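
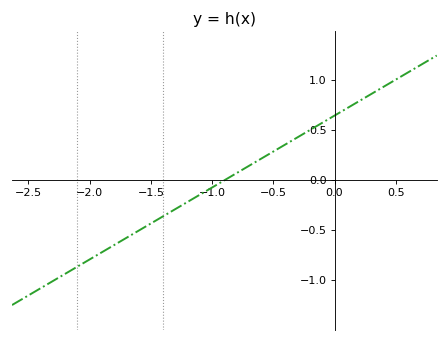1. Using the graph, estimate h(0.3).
0.864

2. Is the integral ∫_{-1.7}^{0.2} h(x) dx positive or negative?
positive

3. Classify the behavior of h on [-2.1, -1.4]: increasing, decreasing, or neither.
increasing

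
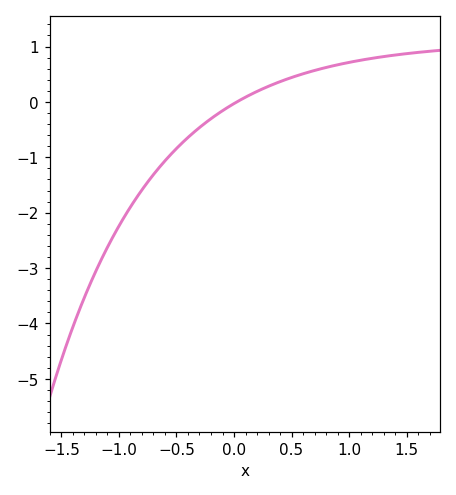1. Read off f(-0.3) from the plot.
-0.5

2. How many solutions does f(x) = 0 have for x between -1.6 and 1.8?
1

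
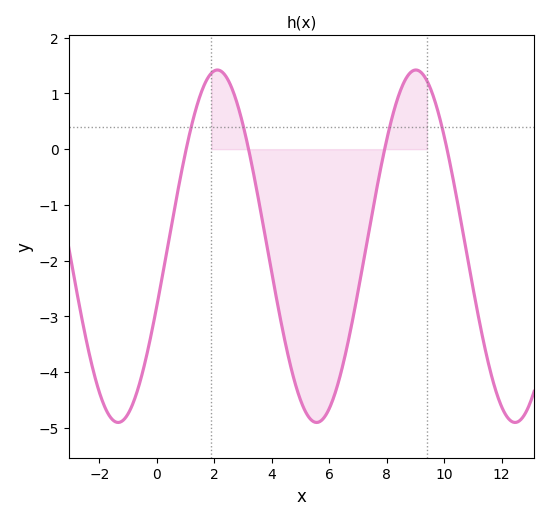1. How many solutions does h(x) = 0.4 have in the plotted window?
4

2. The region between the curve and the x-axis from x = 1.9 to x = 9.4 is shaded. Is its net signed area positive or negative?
negative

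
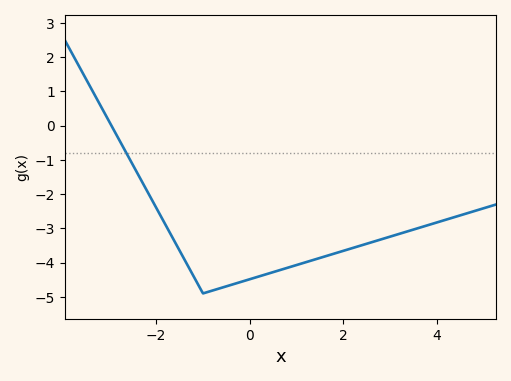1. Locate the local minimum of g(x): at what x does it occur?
-1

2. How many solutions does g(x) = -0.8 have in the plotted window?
1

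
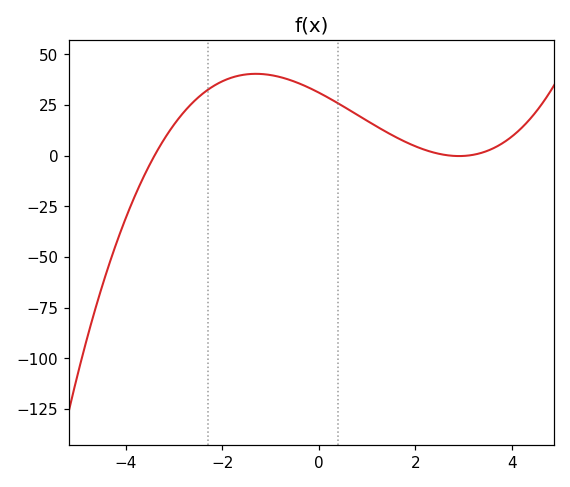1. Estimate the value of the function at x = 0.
31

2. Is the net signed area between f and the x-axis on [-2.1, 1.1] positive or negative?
positive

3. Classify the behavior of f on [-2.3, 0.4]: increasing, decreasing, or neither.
neither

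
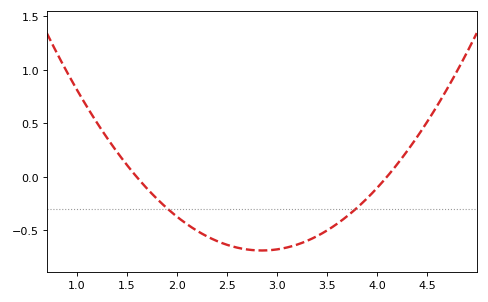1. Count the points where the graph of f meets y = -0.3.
2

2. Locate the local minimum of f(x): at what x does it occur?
2.8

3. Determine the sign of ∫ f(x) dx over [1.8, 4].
negative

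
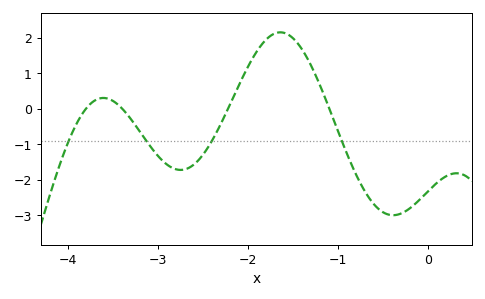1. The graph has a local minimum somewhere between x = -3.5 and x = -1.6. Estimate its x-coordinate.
-2.7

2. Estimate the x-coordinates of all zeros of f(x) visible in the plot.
-3.8, -3.4, -2.2, -1.1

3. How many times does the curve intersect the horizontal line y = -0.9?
4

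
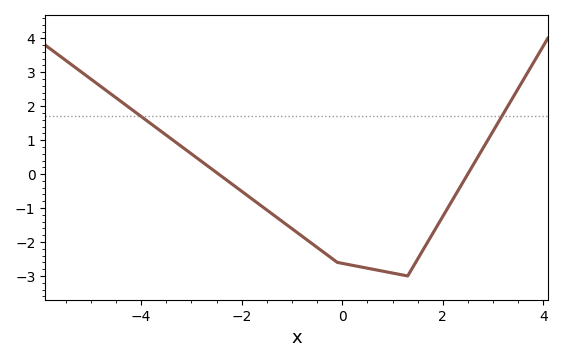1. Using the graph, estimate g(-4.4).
2.14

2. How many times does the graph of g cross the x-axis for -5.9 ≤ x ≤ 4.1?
2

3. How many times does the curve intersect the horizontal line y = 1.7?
2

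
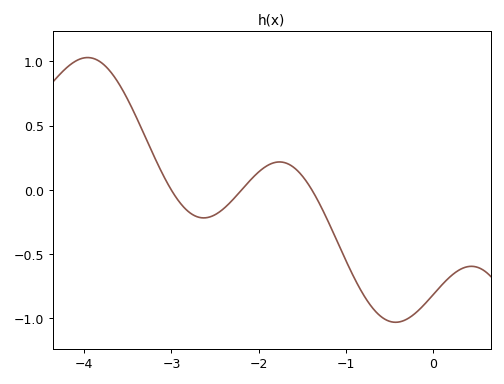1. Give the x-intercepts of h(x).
-3, -2.2, -1.4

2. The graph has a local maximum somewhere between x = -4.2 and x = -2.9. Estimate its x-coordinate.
-4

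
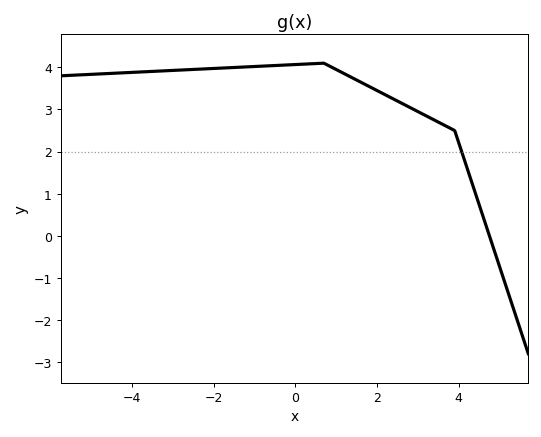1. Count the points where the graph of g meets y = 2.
1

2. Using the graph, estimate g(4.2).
1.62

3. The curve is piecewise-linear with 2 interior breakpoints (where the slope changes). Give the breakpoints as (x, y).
(0.7, 4.1); (3.9, 2.5)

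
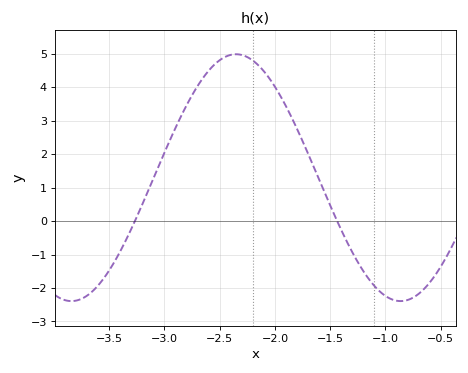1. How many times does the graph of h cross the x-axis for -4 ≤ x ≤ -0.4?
2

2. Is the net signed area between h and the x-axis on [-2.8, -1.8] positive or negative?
positive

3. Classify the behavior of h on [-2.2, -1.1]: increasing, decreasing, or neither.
decreasing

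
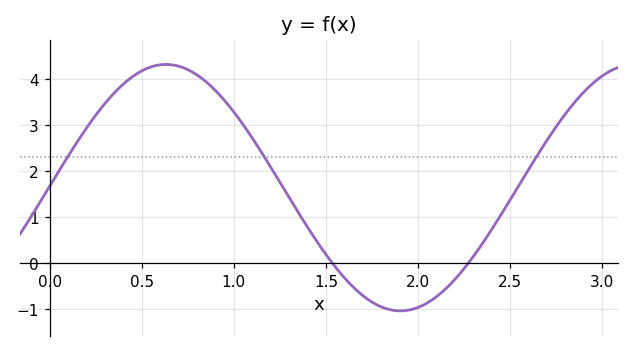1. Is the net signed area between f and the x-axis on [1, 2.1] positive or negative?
positive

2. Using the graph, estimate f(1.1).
2.72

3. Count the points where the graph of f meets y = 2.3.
3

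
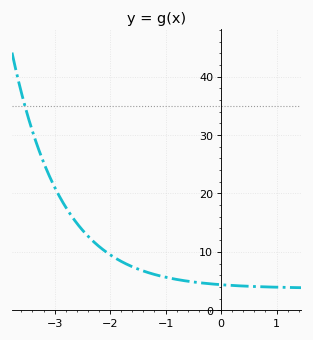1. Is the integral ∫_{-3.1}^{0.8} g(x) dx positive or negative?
positive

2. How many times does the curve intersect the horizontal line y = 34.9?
1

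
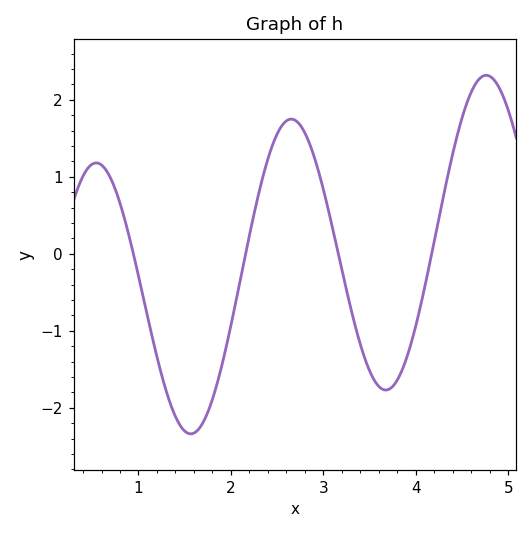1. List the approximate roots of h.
0.9, 2.2, 3.2, 4.2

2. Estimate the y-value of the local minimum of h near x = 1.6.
-2.3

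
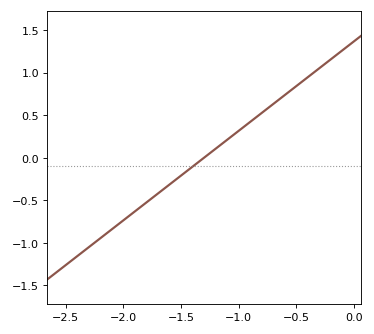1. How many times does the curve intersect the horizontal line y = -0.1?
1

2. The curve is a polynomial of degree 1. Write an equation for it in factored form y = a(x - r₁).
y = 1.05(x + 1.3)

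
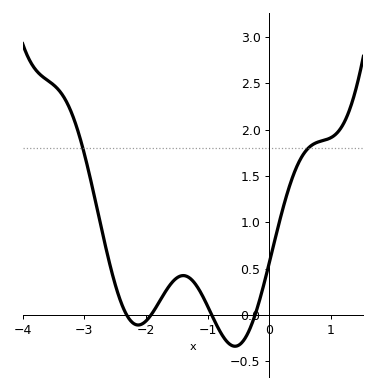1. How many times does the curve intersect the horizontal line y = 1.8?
2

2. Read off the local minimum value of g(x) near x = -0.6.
-0.339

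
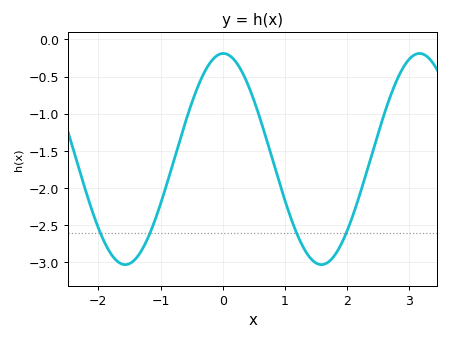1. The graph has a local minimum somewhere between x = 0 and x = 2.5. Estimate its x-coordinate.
1.6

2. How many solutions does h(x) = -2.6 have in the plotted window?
4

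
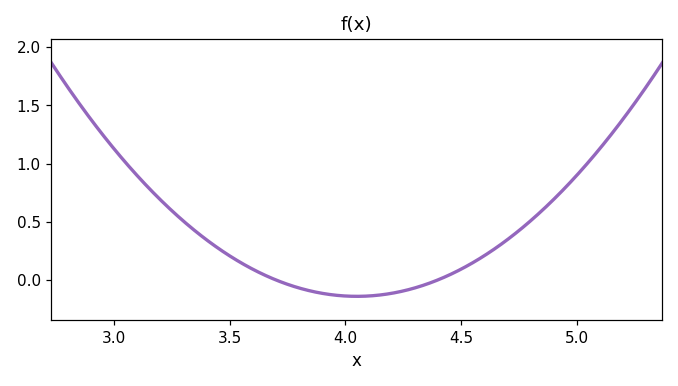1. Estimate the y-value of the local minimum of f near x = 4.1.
-0.141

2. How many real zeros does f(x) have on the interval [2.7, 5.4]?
2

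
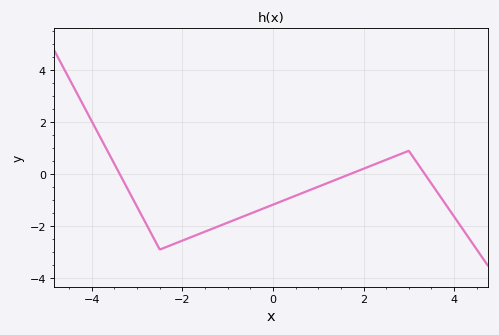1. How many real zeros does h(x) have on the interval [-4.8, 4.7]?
3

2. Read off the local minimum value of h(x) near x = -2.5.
-2.8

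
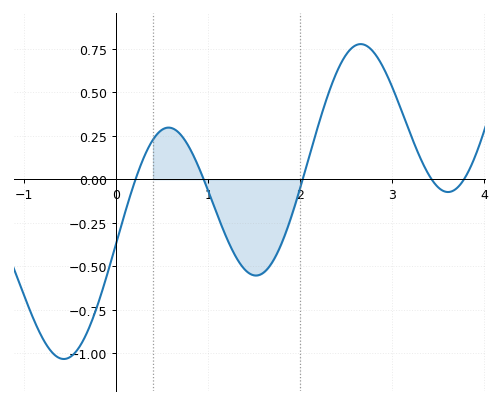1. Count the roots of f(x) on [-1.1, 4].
5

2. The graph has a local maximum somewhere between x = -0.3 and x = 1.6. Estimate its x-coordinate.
0.6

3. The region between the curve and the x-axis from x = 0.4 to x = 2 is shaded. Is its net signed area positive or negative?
negative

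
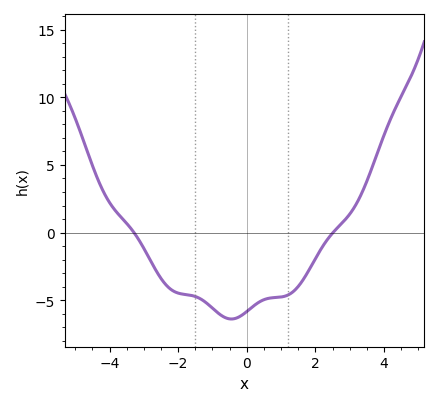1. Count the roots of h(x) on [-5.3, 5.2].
2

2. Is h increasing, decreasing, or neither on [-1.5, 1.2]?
neither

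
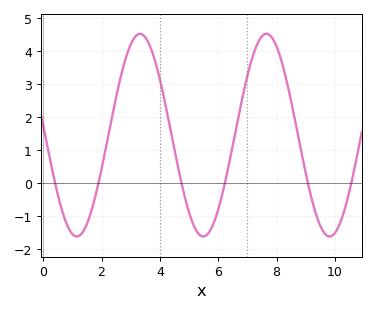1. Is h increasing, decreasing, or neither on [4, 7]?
neither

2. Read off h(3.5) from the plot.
4.4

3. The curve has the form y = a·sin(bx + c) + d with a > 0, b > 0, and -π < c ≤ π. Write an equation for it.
y = 3.06sin(1.4x + 3) + 1.45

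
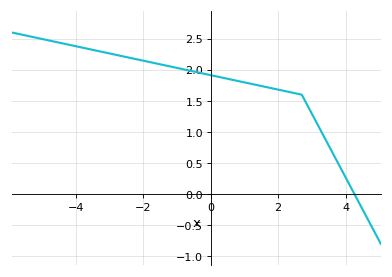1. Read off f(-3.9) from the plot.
2.35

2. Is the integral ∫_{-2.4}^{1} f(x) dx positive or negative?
positive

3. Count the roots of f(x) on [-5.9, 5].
1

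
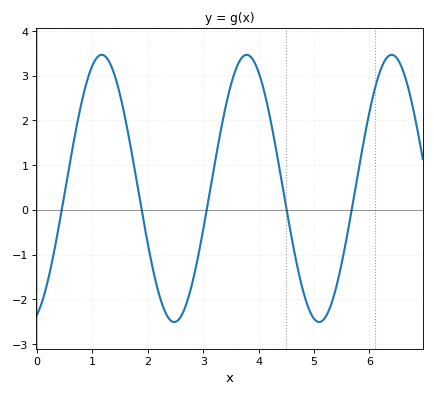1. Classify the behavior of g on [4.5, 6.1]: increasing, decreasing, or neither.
neither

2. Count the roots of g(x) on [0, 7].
5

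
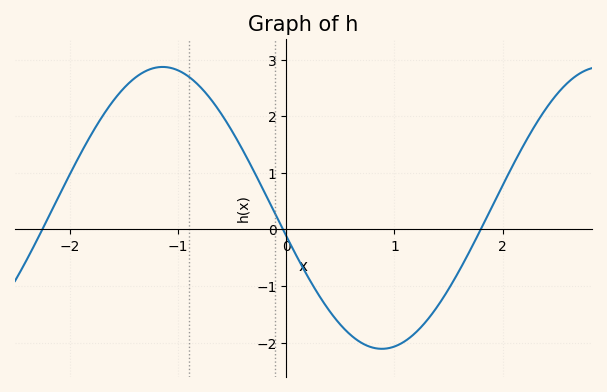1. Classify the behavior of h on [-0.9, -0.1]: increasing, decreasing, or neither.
decreasing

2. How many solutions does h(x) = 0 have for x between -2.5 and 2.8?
3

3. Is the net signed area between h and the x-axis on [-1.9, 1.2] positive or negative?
positive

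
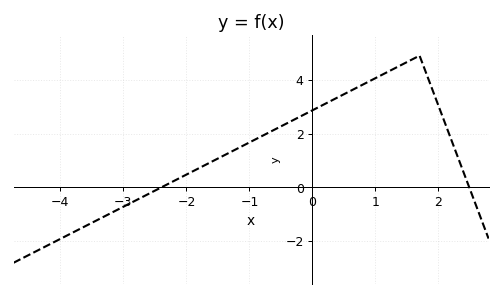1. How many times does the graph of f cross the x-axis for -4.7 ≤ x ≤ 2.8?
2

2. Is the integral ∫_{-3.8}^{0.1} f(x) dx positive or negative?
positive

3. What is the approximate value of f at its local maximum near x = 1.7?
4.9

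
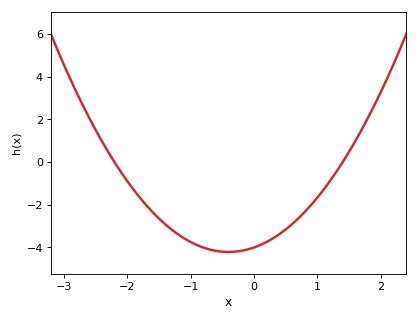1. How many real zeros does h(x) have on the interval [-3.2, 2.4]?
2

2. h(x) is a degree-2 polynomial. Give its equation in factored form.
y = 1.3(x + 2.2)(x - 1.4)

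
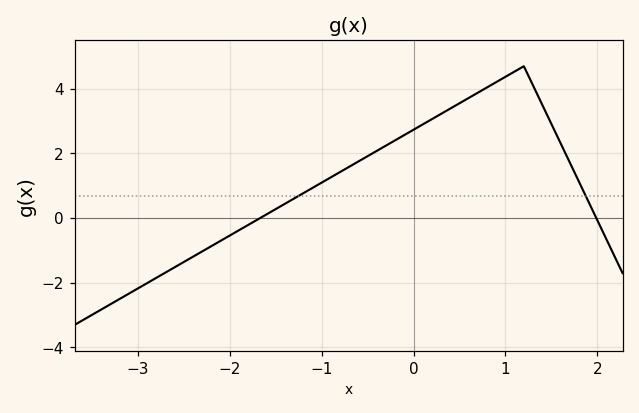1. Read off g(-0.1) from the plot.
2.57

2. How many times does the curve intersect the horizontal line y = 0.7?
2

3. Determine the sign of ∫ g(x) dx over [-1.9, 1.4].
positive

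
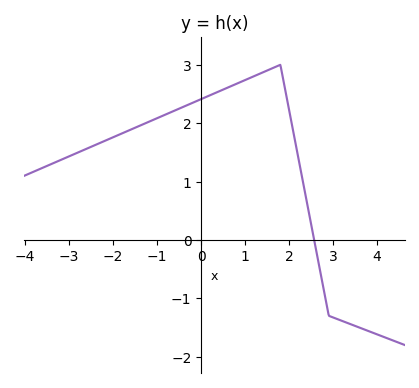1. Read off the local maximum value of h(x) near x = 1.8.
3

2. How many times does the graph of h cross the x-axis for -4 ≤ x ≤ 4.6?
1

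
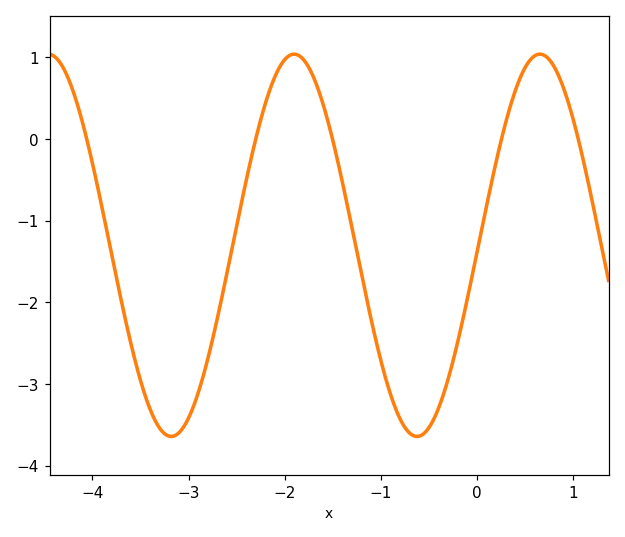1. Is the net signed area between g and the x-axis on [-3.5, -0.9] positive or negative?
negative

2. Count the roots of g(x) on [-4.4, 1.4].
5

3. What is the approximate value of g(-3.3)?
-3.5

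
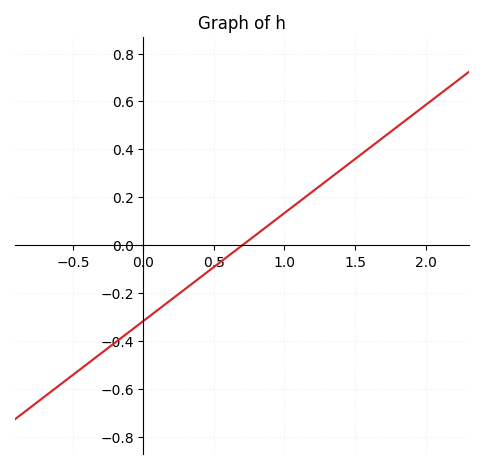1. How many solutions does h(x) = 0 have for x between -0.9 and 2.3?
1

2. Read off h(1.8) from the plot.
0.495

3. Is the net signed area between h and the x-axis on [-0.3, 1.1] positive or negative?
negative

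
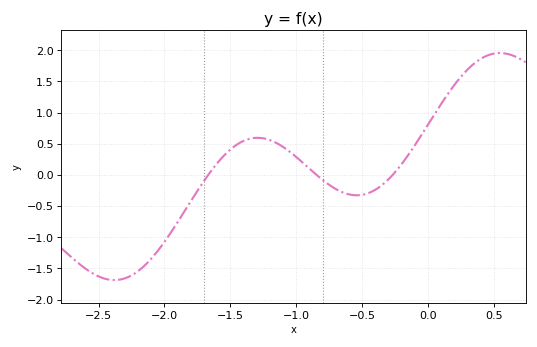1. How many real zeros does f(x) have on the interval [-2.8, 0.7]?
3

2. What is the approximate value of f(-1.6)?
0.2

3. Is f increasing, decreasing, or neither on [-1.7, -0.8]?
neither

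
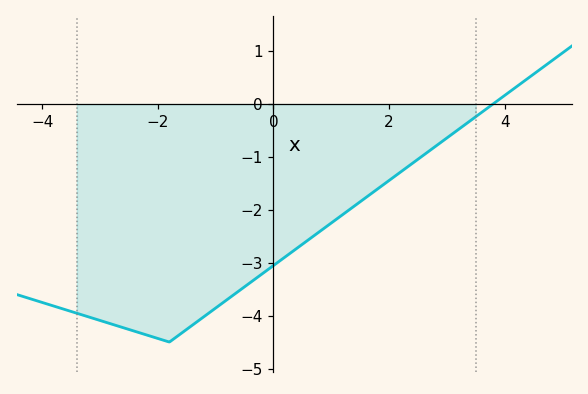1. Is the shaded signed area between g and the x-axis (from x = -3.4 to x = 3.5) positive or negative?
negative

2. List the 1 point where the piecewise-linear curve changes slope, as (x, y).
(-1.8, -4.5)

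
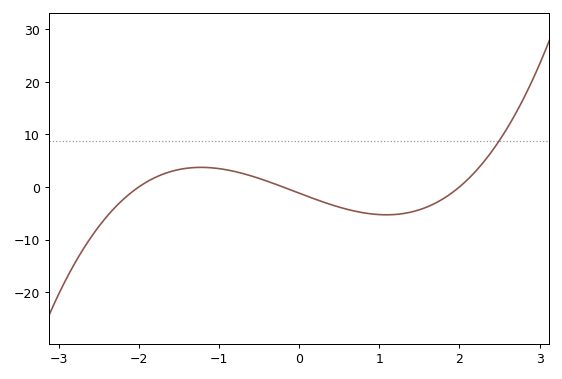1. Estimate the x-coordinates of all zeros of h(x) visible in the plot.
-2, -0.2, 2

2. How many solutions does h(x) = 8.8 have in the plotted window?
1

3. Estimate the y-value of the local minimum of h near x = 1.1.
-5.3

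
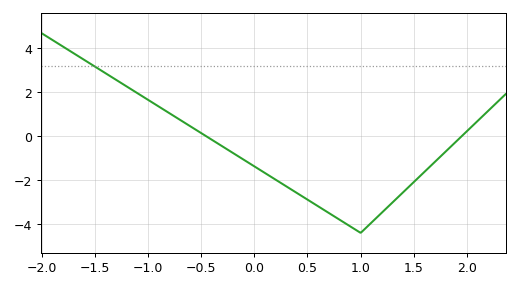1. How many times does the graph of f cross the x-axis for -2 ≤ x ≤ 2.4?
2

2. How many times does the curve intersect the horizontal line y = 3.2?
1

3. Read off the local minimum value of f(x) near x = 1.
-4.4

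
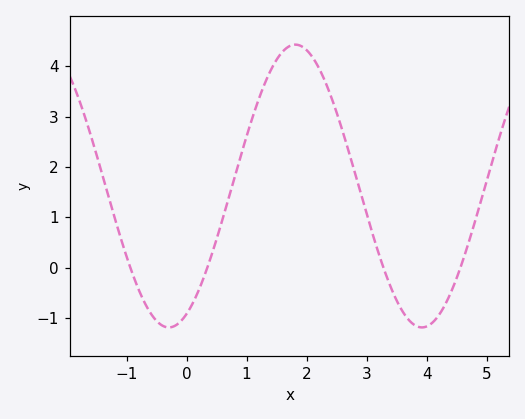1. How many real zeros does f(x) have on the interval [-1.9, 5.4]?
4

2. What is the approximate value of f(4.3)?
-0.8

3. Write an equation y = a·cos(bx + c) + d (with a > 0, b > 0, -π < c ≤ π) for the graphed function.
y = 2.81cos(1.5x - 2.7) + 1.62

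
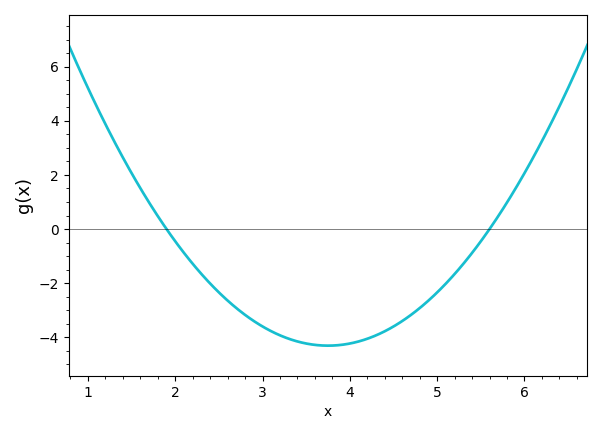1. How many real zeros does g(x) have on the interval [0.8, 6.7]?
2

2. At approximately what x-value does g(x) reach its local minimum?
3.75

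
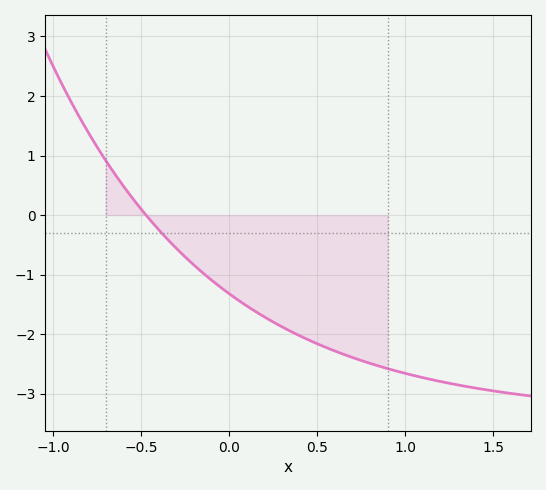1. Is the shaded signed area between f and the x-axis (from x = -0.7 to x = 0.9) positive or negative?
negative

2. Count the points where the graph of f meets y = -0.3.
1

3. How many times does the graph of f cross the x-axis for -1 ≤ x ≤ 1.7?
1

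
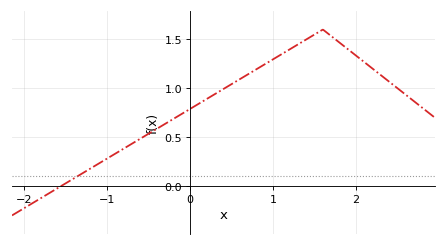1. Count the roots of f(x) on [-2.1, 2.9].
1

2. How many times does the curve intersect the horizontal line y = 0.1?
1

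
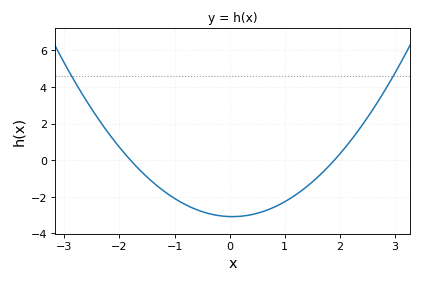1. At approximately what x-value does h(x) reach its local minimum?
0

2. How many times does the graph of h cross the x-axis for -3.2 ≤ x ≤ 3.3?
2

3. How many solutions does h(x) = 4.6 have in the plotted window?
2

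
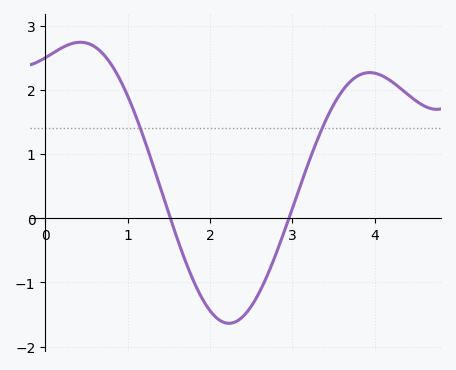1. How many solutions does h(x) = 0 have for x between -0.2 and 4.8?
2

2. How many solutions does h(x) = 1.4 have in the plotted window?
2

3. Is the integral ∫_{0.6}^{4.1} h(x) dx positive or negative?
positive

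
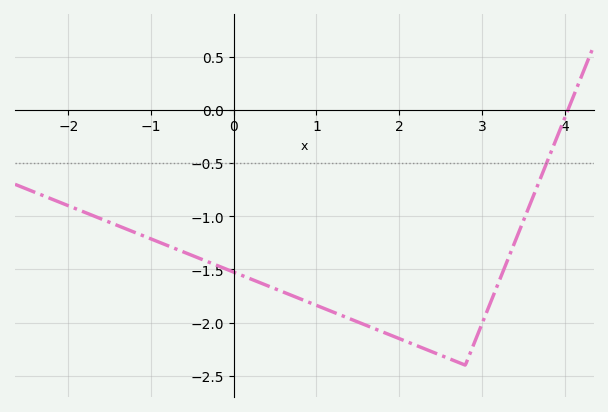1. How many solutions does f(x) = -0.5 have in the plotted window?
1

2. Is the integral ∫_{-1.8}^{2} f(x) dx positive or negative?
negative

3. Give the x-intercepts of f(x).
4.04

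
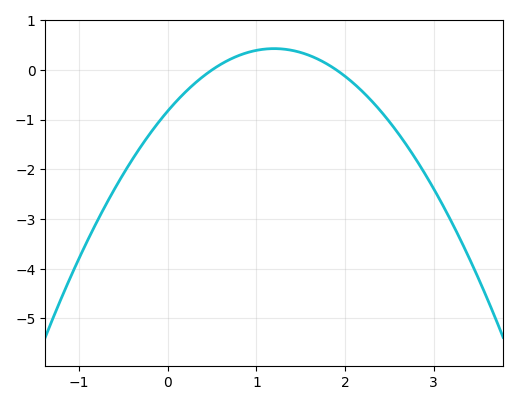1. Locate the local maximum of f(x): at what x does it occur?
1.2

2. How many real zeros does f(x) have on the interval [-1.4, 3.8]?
2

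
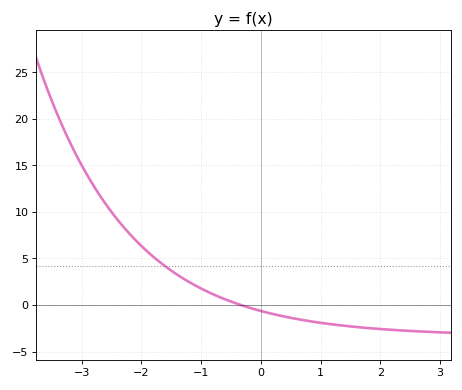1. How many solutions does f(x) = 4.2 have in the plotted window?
1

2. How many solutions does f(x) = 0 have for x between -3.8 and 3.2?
1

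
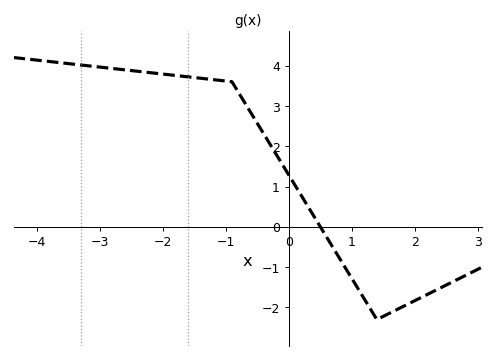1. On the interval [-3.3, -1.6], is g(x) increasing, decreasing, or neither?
decreasing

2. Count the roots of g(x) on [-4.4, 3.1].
1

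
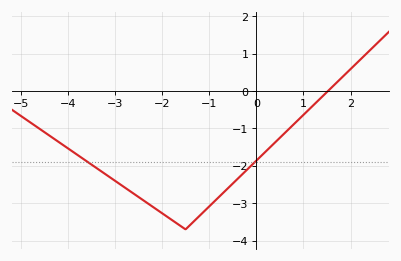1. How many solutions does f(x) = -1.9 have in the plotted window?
2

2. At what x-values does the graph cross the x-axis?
1.6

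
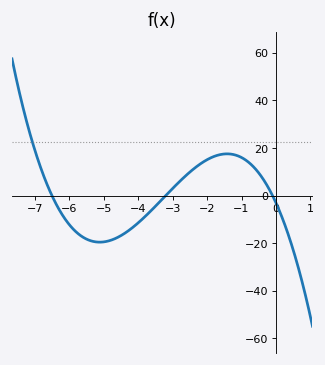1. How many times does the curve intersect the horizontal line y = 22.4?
1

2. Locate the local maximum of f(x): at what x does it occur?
-1.4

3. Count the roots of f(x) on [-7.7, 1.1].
3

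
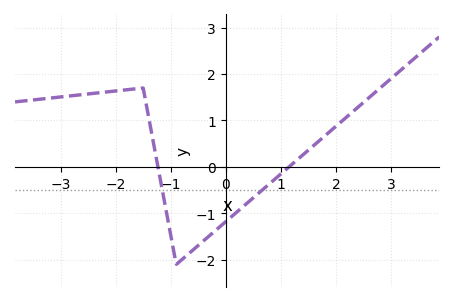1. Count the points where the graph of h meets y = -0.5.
2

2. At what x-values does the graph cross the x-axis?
-1.2, 1.2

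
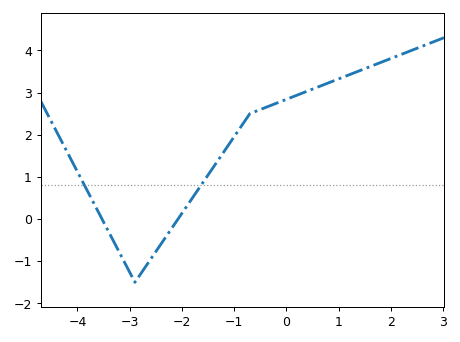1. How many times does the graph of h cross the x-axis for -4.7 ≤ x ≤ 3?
2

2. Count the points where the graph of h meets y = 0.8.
2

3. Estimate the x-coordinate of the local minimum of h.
-2.8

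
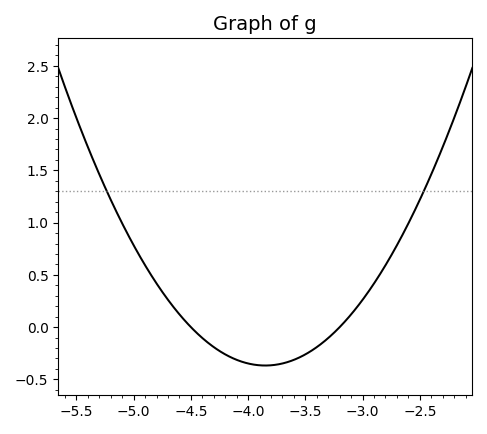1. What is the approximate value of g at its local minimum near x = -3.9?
-0.368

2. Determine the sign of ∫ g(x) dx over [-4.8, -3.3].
negative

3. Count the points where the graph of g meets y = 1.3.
2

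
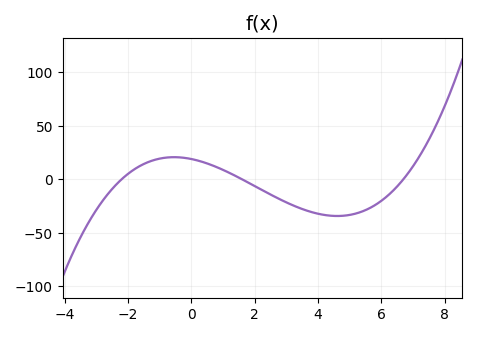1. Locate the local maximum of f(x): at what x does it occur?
-0.6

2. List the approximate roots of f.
-2.2, 1.6, 6.8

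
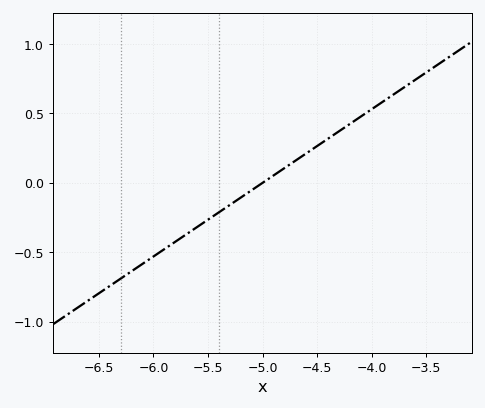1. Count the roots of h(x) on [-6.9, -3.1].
1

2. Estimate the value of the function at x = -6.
-0.53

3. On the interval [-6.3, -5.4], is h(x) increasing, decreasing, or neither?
increasing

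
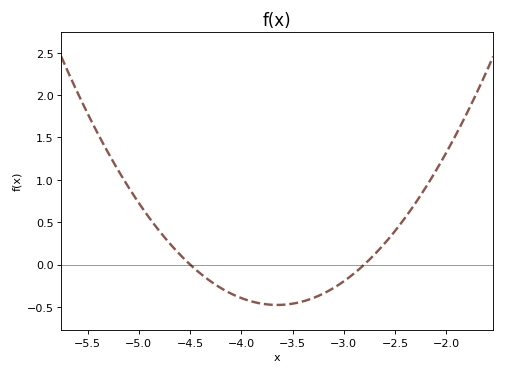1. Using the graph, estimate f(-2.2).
0.911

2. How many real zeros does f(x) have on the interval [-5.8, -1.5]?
2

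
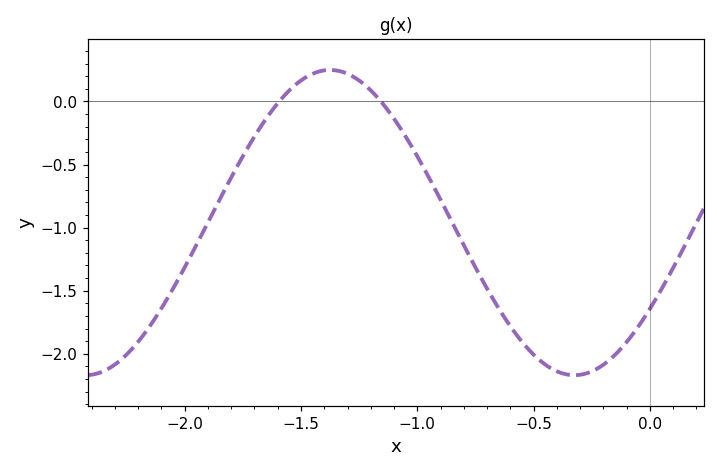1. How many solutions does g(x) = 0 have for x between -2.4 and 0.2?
2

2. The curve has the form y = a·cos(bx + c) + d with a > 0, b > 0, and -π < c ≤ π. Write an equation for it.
y = 1.21cos(3x - 2.2) - 0.96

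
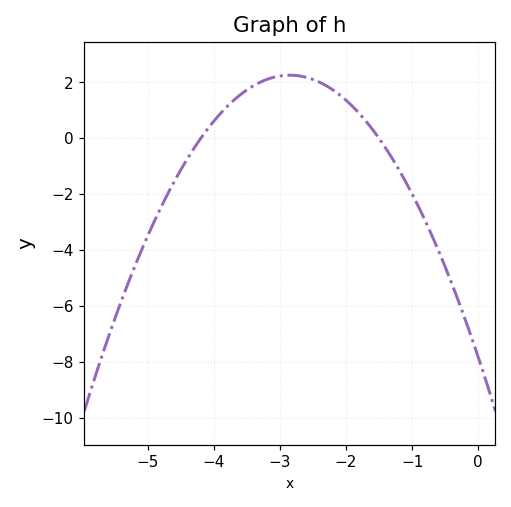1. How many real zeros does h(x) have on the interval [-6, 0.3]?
2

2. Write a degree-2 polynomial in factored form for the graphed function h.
y = -1.24(x + 4.2)(x + 1.5)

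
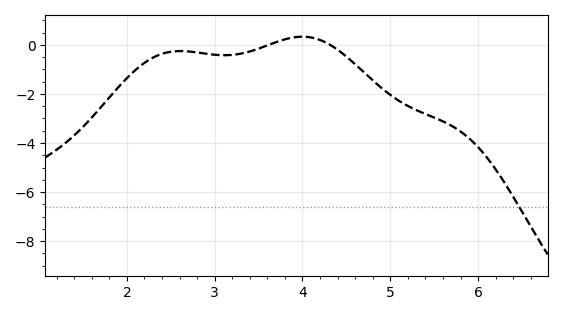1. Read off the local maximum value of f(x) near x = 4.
0.336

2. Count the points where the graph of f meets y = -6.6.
1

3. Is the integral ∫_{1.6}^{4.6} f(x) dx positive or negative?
negative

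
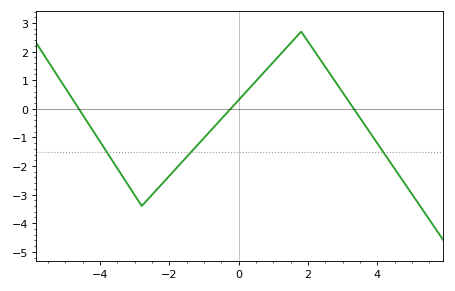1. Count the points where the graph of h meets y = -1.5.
3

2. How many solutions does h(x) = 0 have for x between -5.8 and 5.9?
3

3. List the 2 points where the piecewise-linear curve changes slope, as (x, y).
(-2.8, -3.4); (1.8, 2.7)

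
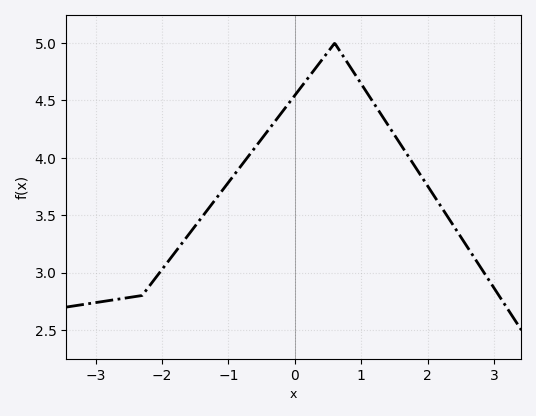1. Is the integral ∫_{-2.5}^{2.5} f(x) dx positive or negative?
positive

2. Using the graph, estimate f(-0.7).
4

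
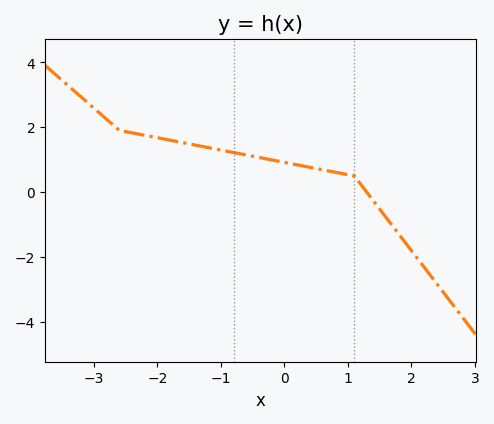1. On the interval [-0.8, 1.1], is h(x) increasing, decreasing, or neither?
decreasing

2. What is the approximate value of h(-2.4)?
1.82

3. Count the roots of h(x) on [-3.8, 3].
1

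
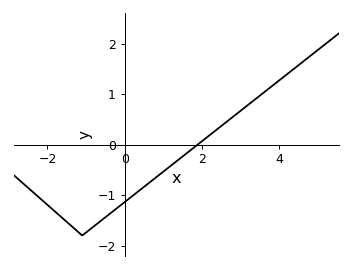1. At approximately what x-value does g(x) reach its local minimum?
-1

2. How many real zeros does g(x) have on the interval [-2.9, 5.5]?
1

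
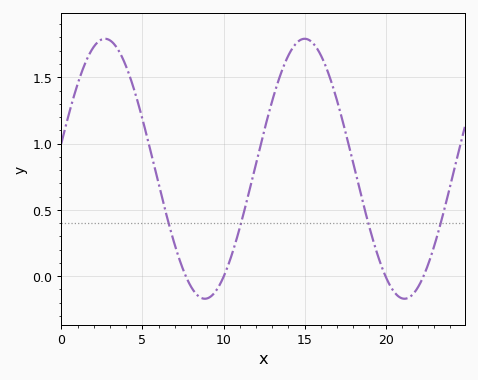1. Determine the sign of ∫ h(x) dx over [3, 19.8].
positive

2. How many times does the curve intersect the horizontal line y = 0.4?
4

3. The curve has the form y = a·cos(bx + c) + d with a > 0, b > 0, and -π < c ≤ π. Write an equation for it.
y = 0.98cos(0.51x - 1.4) + 0.81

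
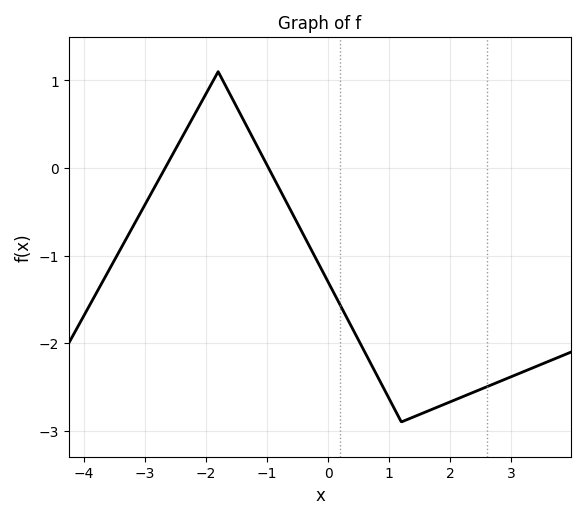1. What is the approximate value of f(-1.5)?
0.7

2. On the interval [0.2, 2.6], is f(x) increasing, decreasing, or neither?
neither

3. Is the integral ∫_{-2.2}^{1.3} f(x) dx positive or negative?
negative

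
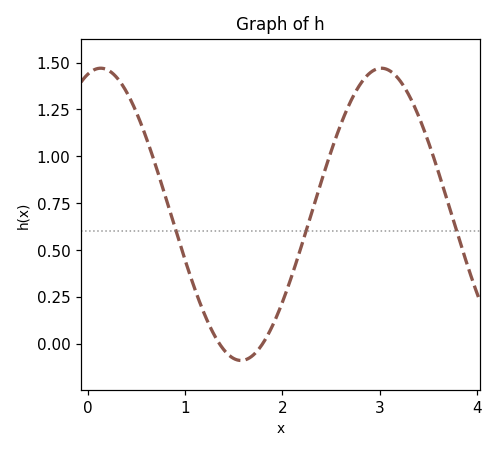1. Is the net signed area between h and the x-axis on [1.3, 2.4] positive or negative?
positive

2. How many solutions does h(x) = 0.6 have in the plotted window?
3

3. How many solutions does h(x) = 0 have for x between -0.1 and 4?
2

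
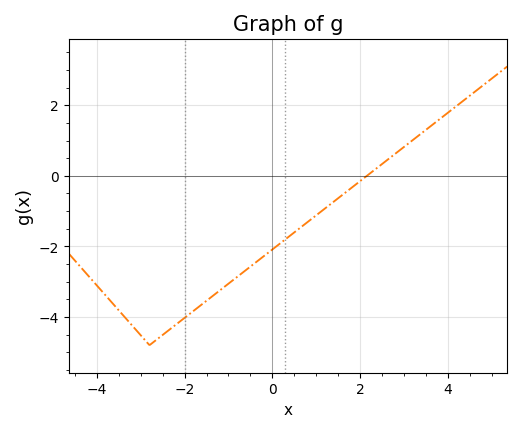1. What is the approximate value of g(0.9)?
-1.22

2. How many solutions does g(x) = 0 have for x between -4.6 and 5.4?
1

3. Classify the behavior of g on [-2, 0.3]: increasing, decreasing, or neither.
increasing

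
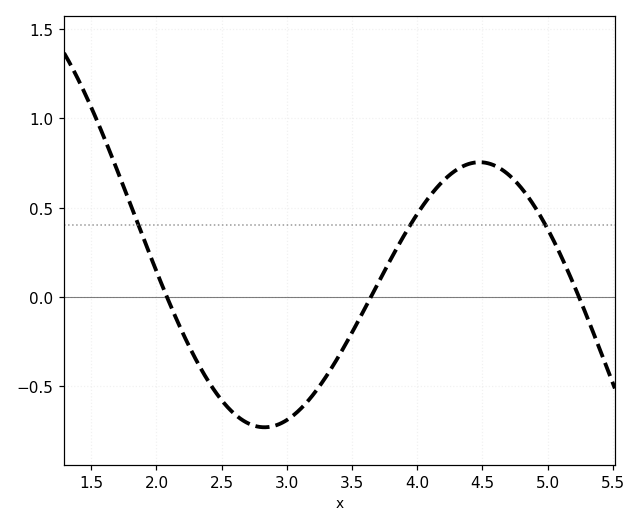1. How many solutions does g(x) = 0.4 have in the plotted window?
3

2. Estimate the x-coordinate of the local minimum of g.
2.8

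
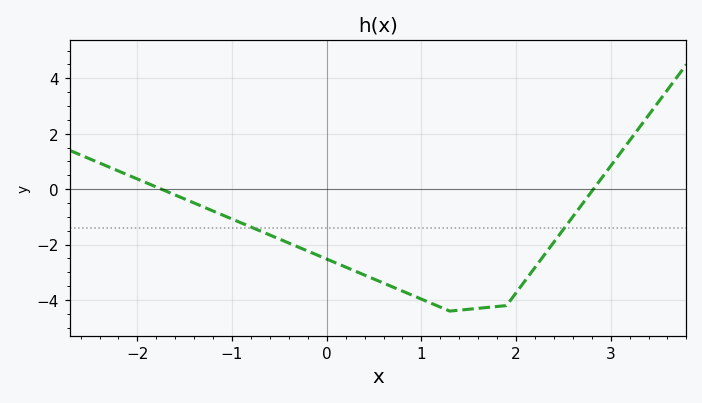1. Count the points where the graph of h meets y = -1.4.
2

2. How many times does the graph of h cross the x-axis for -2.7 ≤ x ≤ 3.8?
2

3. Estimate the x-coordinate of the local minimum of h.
1.3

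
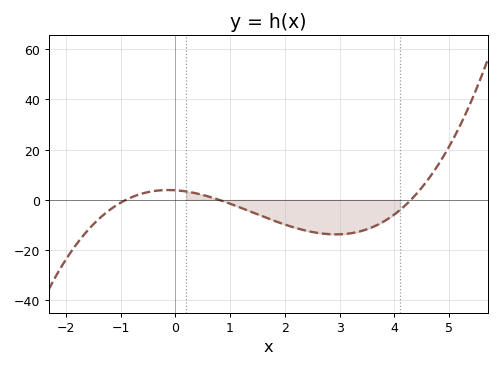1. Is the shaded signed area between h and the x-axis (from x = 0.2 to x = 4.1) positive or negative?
negative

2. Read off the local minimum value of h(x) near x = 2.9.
-14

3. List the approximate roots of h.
-0.8, 0.8, 4.2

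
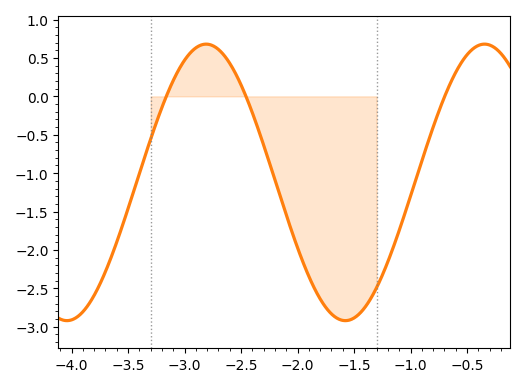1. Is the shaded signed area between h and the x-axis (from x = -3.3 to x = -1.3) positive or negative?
negative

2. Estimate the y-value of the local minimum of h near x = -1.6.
-2.9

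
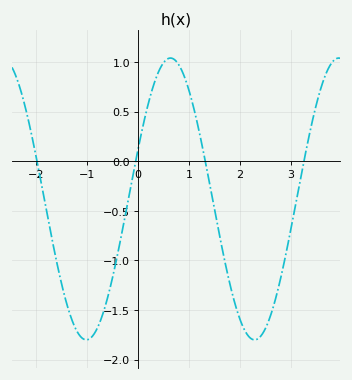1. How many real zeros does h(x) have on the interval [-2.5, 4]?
4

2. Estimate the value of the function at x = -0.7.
-1.55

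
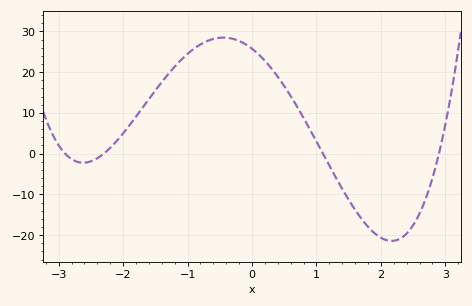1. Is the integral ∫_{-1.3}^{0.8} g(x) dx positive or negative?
positive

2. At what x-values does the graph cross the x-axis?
-2.9, -2.3, 1.1, 2.9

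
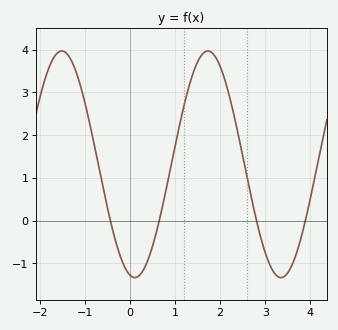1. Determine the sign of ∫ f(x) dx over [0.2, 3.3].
positive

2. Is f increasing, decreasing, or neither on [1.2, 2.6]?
neither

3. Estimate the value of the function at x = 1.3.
3.1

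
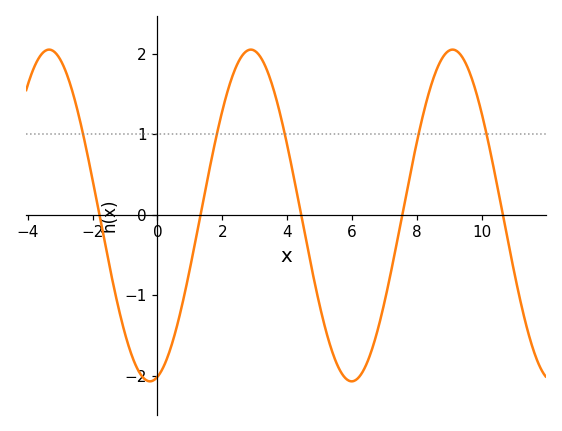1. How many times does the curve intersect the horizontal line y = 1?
5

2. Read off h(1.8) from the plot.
0.9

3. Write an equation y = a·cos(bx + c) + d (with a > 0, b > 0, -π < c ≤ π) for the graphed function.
y = 2.06cos(1x - 2.9) - 0.01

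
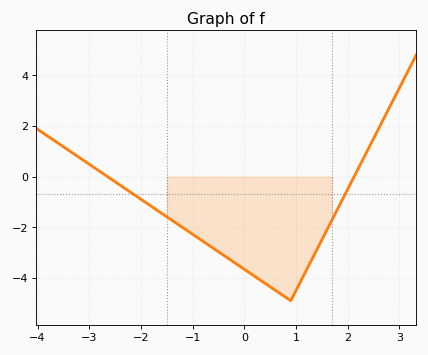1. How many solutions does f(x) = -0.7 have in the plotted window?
2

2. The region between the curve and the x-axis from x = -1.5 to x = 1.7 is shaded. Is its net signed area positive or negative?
negative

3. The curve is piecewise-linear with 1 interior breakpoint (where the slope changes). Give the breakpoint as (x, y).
(0.9, -4.9)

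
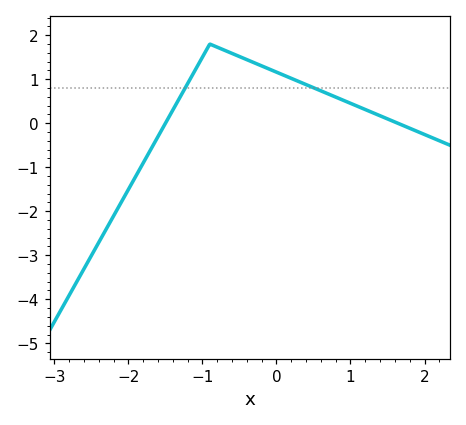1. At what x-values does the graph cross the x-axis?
-1.5, 1.64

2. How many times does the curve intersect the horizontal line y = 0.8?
2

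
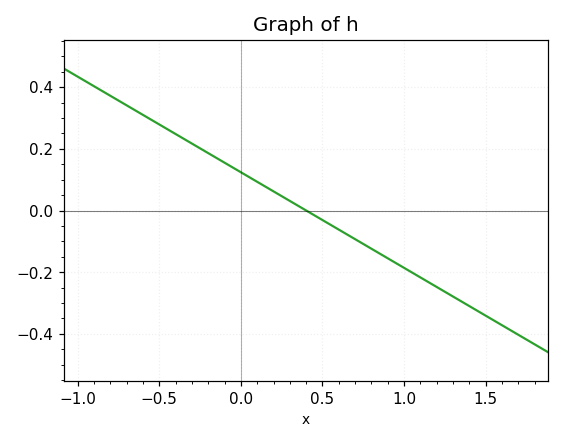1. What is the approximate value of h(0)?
0.12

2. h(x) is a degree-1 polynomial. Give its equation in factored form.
y = -0.31(x - 0.4)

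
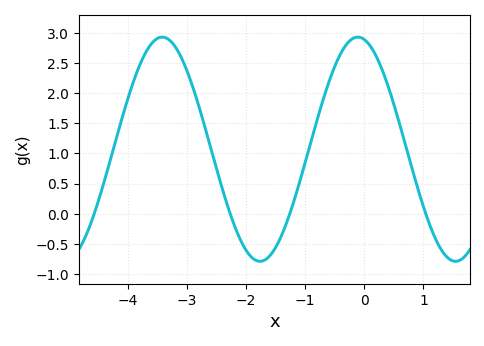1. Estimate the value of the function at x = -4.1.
1.55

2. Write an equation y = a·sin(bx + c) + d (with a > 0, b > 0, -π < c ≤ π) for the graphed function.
y = 1.86sin(1.9x + 1.8) + 1.07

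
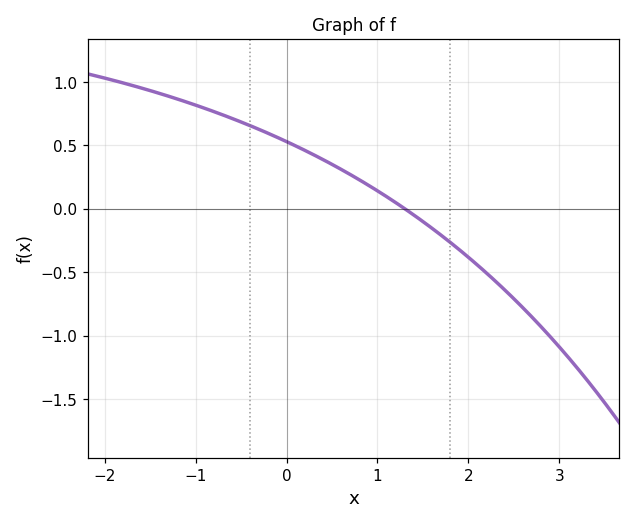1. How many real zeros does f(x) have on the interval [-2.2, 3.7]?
1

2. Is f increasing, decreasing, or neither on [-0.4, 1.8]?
decreasing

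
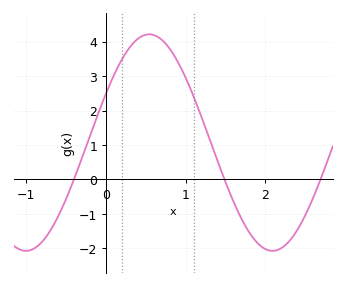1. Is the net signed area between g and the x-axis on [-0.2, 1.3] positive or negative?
positive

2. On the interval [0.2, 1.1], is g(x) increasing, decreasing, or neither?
neither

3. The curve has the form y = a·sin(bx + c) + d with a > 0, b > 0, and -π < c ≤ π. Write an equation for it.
y = 3.14sin(2.03x + 0.47) + 1.07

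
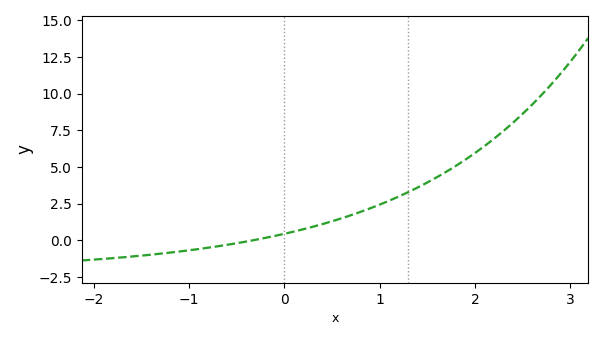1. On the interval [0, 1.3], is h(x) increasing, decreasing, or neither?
increasing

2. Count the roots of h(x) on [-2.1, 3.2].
1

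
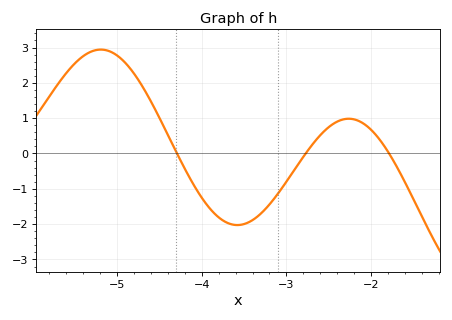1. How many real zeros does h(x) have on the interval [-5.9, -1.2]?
3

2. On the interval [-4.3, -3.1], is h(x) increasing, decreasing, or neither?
neither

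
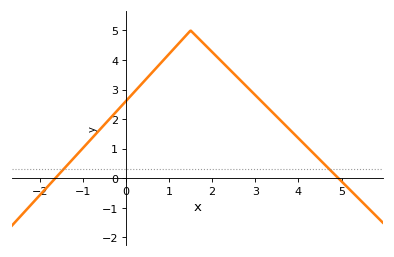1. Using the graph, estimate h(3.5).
2.08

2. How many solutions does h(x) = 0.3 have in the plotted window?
2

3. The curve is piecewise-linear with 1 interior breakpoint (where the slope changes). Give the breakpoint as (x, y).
(1.5, 5)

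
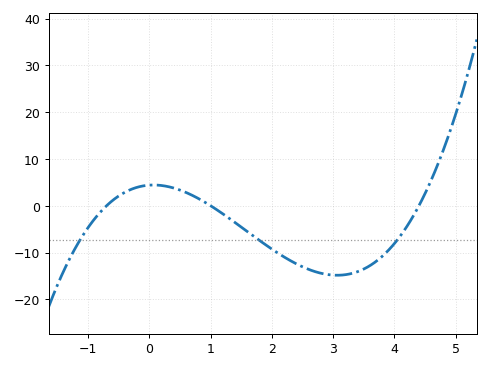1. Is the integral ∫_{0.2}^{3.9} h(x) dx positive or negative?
negative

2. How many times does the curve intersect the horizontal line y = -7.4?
3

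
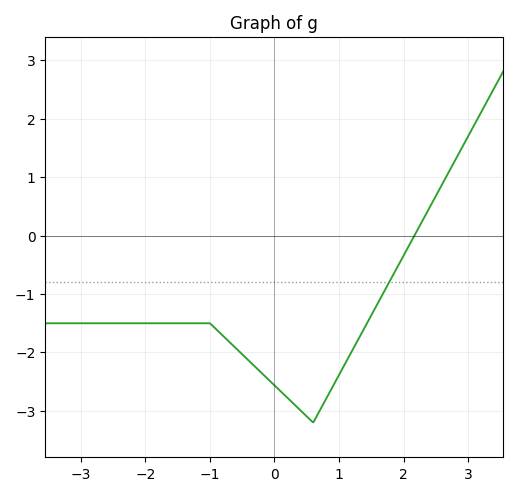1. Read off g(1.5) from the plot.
-1.4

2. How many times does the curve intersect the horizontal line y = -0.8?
1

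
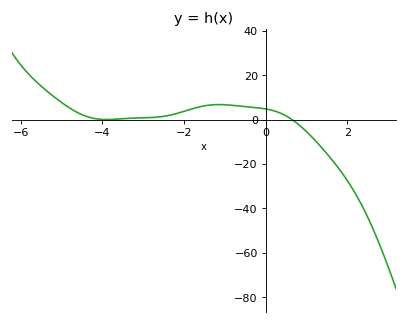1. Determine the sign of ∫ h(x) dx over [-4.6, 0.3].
positive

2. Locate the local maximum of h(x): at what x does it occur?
-1.2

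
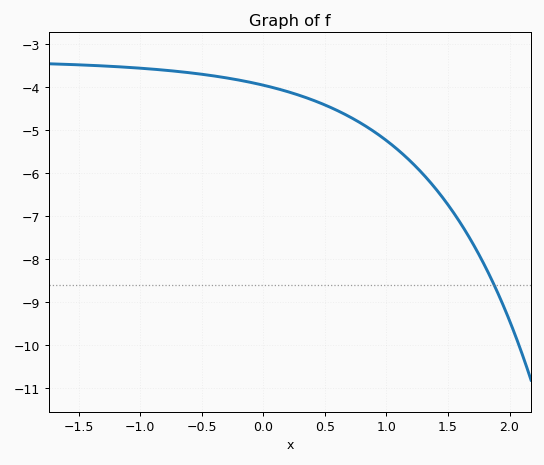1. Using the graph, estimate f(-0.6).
-3.7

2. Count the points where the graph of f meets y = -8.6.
1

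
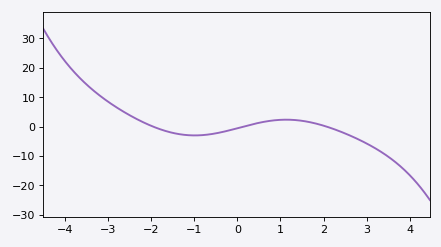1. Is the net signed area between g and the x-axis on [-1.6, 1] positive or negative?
negative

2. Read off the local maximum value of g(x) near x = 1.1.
2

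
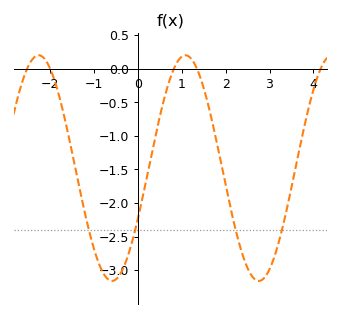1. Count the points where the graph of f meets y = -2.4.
4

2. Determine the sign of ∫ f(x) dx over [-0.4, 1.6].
negative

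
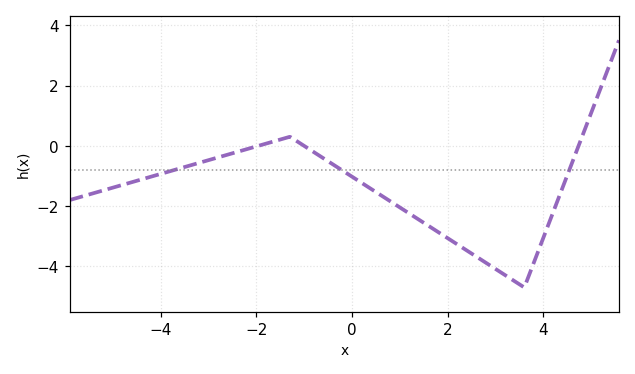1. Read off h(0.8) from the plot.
-1.84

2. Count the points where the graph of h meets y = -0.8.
3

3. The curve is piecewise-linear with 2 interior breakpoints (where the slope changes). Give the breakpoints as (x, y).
(-1.3, 0.3); (3.6, -4.7)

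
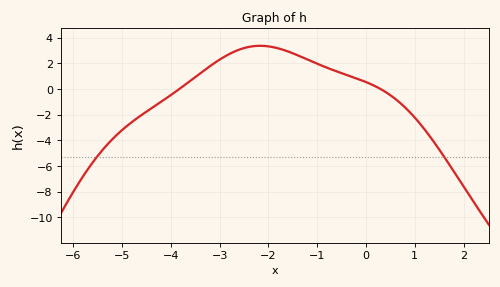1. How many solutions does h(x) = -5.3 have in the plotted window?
2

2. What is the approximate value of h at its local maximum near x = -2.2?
3.36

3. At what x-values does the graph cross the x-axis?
-3.82, 0.295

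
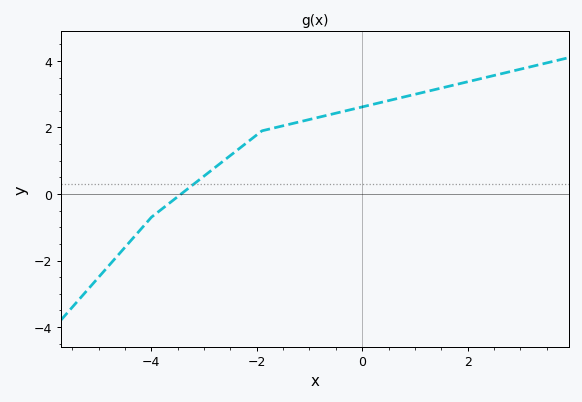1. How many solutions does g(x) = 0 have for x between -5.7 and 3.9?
1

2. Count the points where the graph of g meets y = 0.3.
1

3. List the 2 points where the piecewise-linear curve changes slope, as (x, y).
(-4, -0.7); (-1.9, 1.9)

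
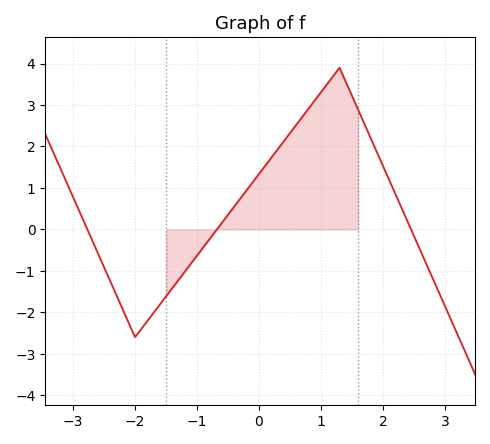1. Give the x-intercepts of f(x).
-2.8, -0.7, 2.5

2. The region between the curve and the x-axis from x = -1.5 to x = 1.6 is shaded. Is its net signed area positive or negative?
positive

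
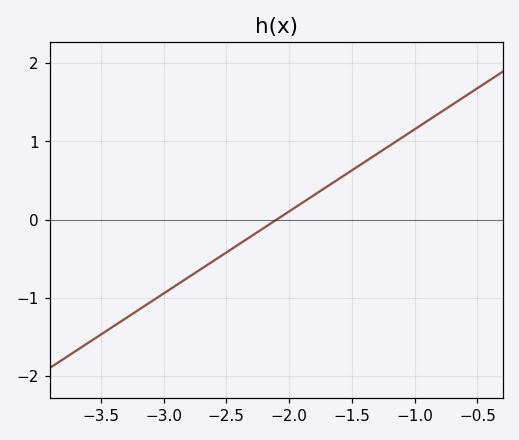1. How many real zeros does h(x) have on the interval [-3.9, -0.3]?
1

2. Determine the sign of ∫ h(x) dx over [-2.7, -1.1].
positive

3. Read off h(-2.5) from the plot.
-0.4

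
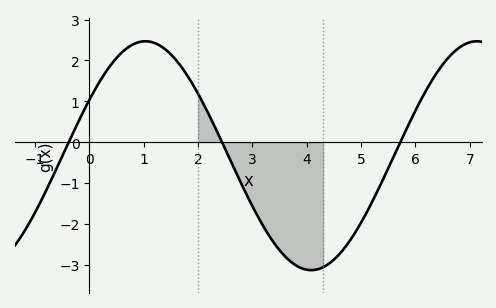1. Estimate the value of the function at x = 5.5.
-0.635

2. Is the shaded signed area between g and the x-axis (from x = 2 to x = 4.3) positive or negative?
negative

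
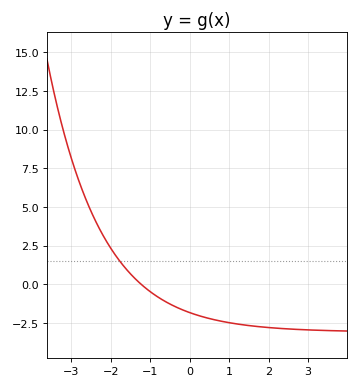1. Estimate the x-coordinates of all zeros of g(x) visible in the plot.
-1.2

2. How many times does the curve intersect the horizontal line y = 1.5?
1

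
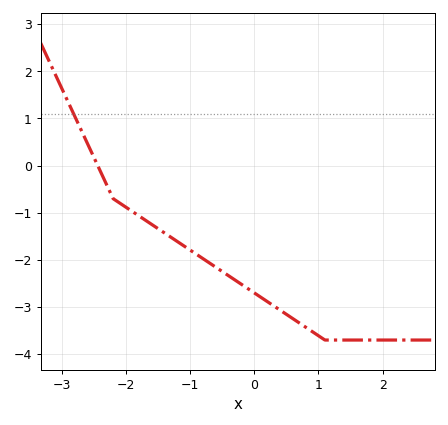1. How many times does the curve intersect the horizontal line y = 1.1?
1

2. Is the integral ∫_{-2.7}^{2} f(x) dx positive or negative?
negative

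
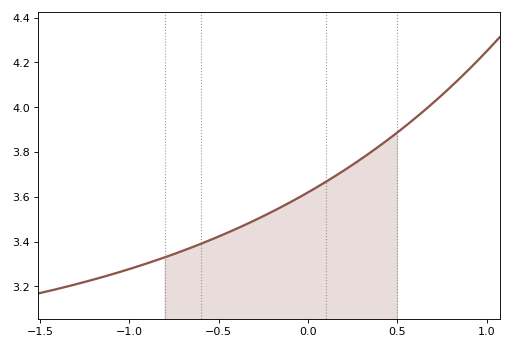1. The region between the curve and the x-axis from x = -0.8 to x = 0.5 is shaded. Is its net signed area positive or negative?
positive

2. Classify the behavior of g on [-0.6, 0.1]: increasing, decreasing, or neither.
increasing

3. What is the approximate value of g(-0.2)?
3.54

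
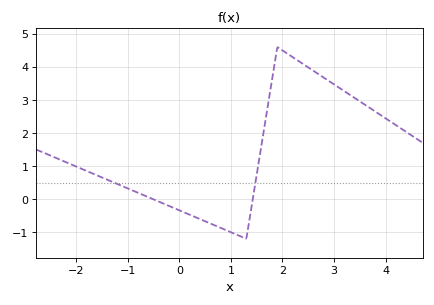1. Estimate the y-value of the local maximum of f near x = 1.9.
4.6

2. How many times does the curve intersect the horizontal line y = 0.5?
2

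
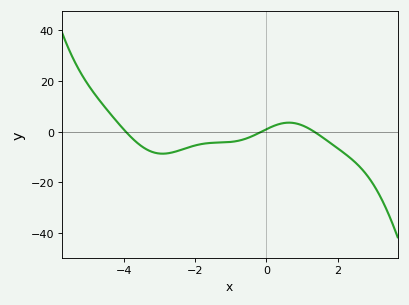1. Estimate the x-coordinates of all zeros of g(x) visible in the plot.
-4, -0.2, 1.4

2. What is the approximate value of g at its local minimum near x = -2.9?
-8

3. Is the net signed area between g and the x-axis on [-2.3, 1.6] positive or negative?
negative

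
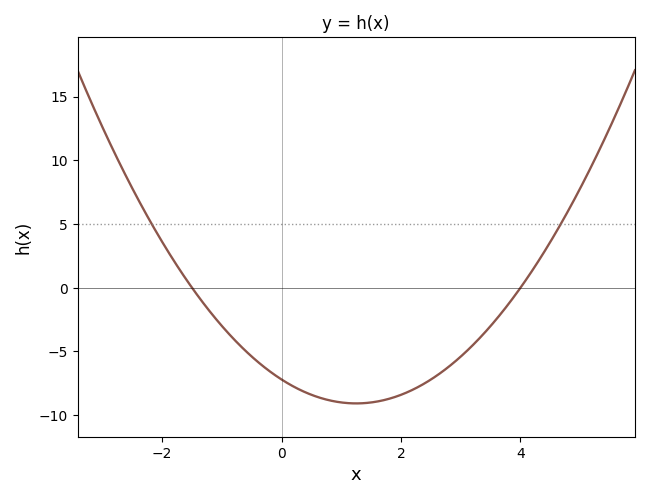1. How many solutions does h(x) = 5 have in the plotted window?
2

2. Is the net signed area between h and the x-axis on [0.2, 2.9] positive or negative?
negative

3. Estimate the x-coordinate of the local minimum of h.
1.25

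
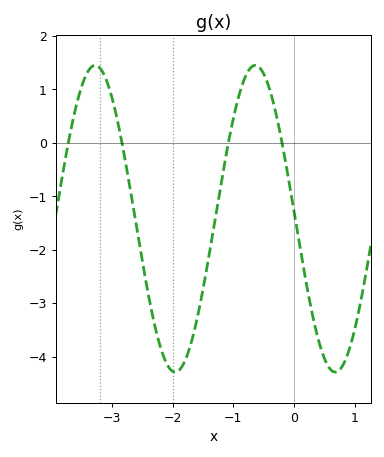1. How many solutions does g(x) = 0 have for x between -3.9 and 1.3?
4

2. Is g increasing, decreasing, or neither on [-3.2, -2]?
decreasing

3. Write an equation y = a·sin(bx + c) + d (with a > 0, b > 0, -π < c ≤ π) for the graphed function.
y = 2.87sin(2.4x + 3.1) - 1.42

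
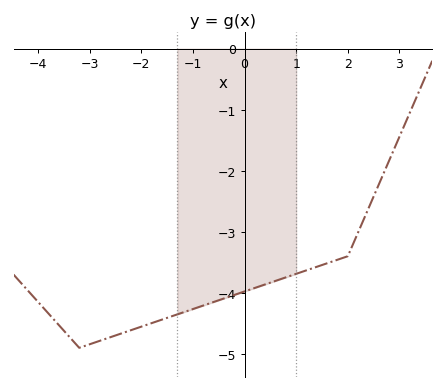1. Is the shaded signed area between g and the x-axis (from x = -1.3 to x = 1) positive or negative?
negative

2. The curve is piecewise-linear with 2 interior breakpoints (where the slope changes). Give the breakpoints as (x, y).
(-3.2, -4.9); (2, -3.4)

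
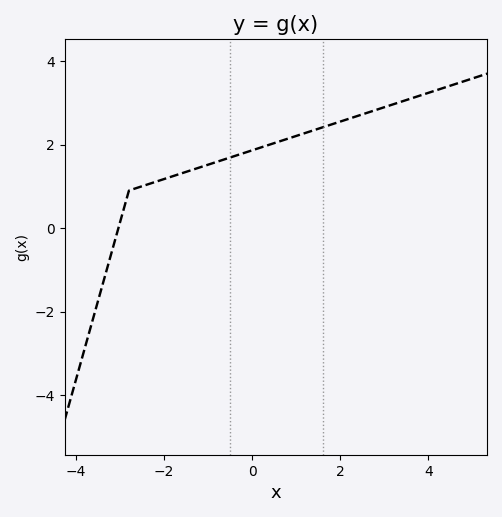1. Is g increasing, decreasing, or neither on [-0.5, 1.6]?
increasing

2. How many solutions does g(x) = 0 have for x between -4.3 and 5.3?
1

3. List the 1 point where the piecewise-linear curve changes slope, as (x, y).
(-2.8, 0.9)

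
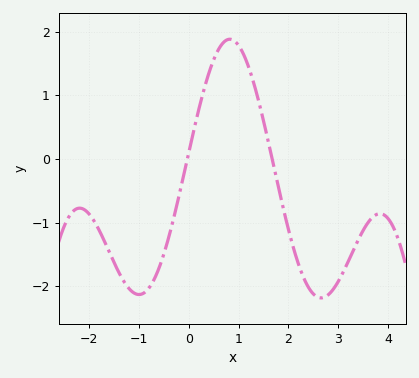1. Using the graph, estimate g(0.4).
1.3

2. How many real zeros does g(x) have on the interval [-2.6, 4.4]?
2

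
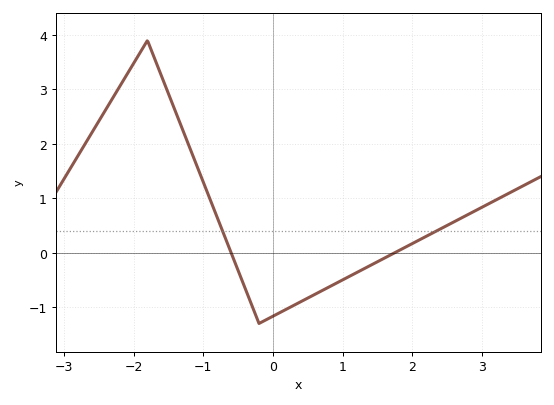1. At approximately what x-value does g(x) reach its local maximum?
-1.8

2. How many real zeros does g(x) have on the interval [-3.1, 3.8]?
2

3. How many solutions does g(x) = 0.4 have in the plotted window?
2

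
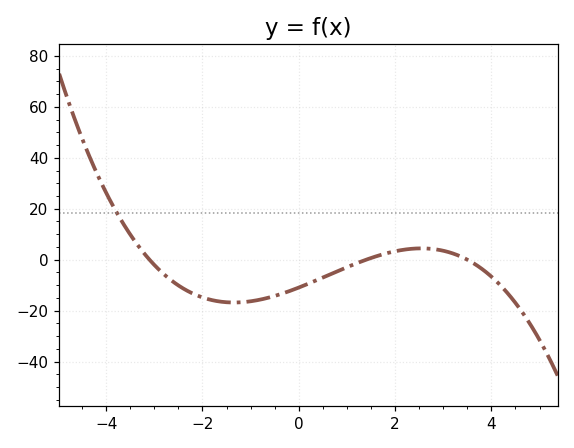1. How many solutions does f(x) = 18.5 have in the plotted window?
1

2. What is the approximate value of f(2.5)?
4.44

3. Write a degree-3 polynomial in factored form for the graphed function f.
y = -0.72(x + 3.1)(x - 1.4)(x - 3.5)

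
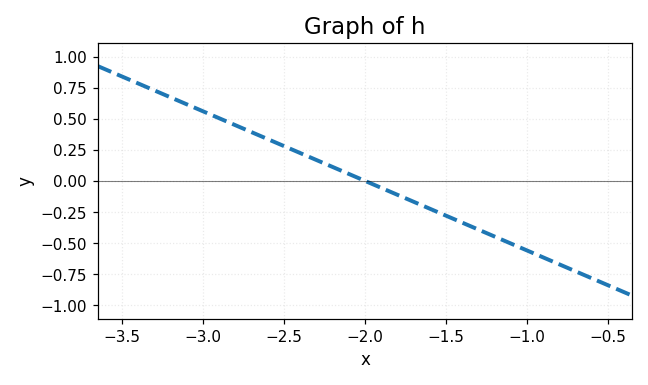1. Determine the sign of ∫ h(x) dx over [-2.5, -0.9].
negative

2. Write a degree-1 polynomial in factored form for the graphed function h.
y = -0.56(x + 2)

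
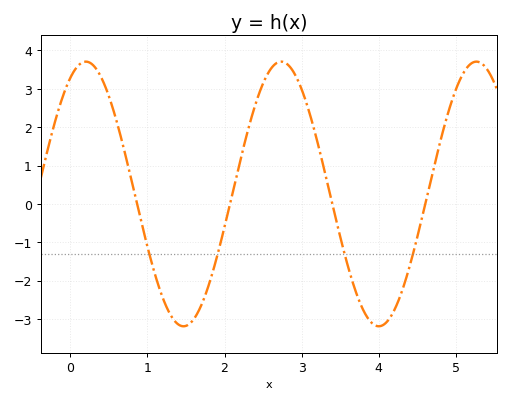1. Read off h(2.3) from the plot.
1.9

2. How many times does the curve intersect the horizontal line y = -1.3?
4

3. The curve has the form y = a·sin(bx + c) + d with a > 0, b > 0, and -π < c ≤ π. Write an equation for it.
y = 3.45sin(2.5x + 1.1) + 0.26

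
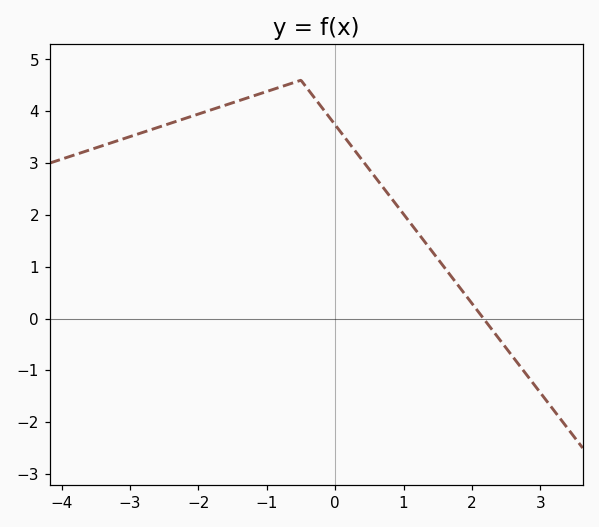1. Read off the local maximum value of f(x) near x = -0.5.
4.6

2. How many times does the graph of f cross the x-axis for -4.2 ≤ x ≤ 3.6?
1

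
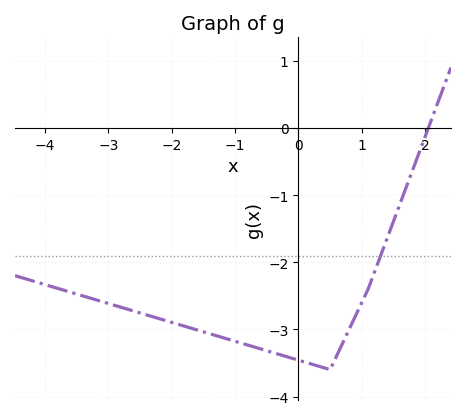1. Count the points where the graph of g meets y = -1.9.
1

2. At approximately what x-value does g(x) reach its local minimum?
0.5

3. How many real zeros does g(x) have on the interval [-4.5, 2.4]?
1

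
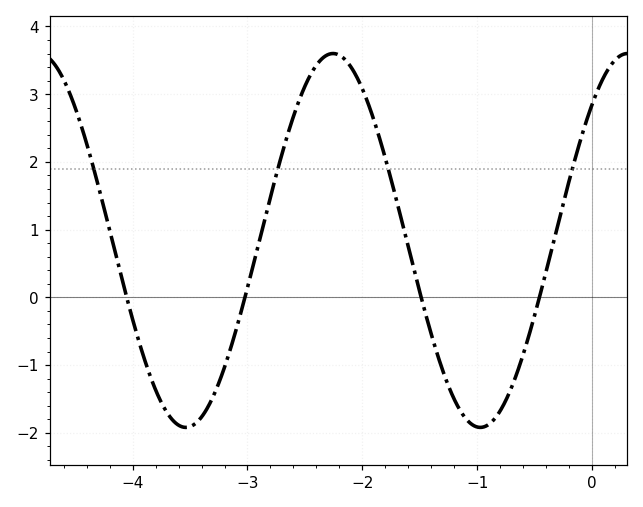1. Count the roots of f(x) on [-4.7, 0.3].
4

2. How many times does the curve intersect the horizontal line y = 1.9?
4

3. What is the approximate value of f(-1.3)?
-1.08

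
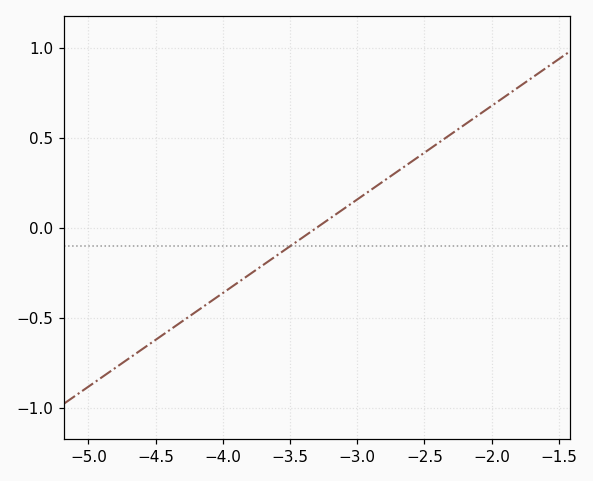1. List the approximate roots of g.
-3.3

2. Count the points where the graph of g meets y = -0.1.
1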